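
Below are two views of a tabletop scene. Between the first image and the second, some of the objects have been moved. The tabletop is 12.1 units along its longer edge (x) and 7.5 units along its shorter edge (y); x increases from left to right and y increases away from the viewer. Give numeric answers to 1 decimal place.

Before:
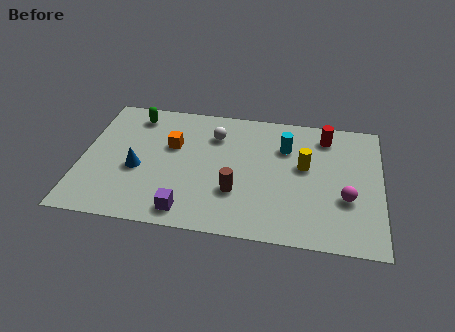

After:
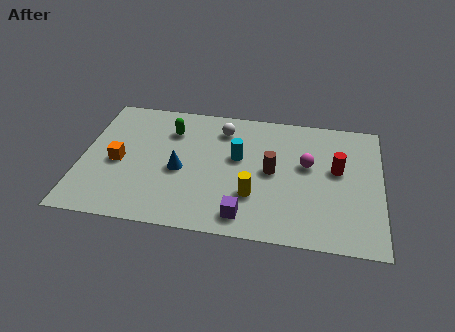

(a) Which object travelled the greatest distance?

the yellow cylinder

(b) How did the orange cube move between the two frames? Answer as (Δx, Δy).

(-2.1, -1.3)

The orange cube started near (3.6, 4.7) and ended near (1.5, 3.4).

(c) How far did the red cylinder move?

2.0

The red cylinder moved from about (9.8, 6.2) to (10.3, 4.3), a distance of √(0.5² + 1.9²) ≈ 2.0.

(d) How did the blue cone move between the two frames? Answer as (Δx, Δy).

(1.7, 0.2)

From the two frames, the blue cone sits at roughly (2.3, 3.1) before and (4.0, 3.3) after.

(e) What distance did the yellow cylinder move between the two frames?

2.8

The yellow cylinder moved from about (9.0, 4.3) to (7.0, 2.3), a distance of √(2.0² + 2.0²) ≈ 2.8.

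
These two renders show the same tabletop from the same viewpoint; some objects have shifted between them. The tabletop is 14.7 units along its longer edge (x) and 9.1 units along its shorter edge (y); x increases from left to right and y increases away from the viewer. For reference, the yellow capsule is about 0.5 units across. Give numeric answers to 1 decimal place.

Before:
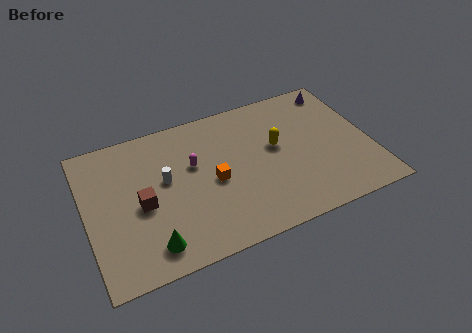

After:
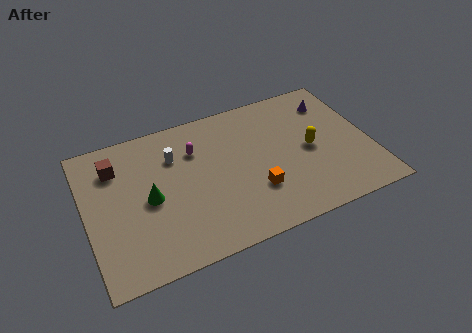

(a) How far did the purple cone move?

0.9

The purple cone moved from about (13.5, 7.9) to (13.1, 7.1), a distance of √(0.4² + 0.8²) ≈ 0.9.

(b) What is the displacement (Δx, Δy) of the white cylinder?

(0.6, 1.3)

The white cylinder started near (4.1, 5.2) and ended near (4.7, 6.5).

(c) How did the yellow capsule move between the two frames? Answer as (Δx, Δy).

(1.7, -0.8)

The yellow capsule was at about (9.9, 5.2) and moved to about (11.6, 4.4).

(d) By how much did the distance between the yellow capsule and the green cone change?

+0.6

The distance was about 7.8 in the first image and 8.4 in the second, so they moved 0.6 units further apart.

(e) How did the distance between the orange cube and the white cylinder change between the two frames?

+2.7

They were about 2.6 units apart before and 5.3 after — 2.7 units further apart.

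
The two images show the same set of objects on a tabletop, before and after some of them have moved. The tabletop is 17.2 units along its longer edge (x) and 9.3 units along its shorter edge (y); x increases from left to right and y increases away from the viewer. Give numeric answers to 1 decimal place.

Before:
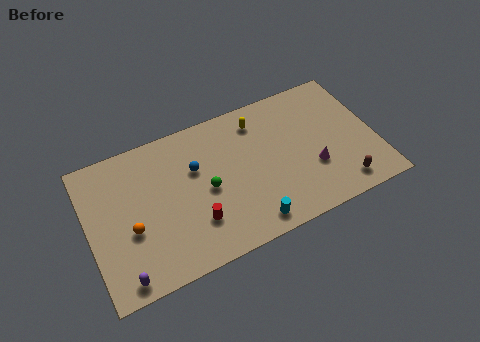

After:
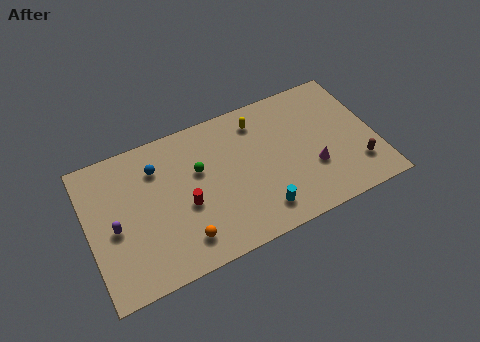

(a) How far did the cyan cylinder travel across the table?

0.9

The cyan cylinder was near (9.2, 1.2) before and (9.9, 1.7) after, so it travelled √(0.7² + 0.5²) ≈ 0.9 units.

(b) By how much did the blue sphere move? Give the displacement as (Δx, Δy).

(-2.2, 1.0)

From the two frames, the blue sphere sits at roughly (6.5, 6.0) before and (4.3, 7.0) after.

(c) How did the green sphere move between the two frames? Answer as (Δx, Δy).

(-0.3, 1.4)

The green sphere was at about (7.0, 4.4) and moved to about (6.7, 5.8).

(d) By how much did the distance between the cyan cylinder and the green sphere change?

+1.3

Before: roughly 3.9 units apart; after: 5.2. That's 1.3 units further apart.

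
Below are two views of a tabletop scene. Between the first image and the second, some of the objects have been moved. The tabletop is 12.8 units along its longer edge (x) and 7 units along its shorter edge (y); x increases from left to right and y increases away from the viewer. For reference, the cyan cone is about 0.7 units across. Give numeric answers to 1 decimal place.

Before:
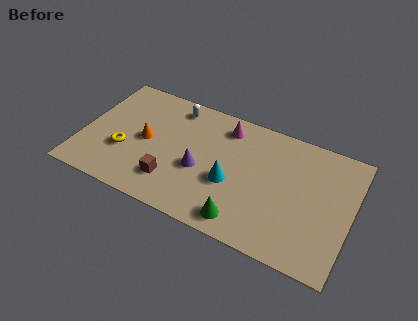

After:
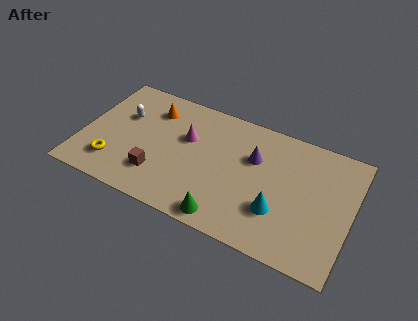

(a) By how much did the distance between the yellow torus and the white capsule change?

-1.1

Before: roughly 4.0 units apart; after: 2.9. That's 1.1 units closer together.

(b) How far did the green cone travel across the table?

0.8

The green cone moved from about (8.0, 1.0) to (7.2, 0.8), a distance of √(0.8² + 0.2²) ≈ 0.8.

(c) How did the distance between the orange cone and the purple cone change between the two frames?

+2.3

The distance was about 2.8 in the first image and 5.1 in the second, so they moved 2.3 units further apart.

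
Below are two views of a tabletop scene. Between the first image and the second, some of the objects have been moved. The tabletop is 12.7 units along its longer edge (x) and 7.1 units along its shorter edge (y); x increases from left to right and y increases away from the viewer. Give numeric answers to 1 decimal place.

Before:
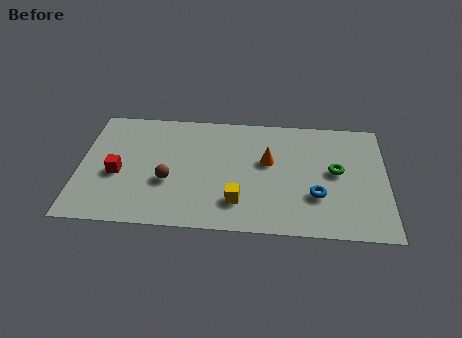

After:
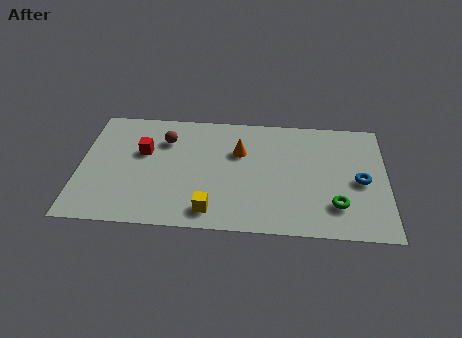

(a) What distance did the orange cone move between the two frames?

1.3

The orange cone moved from about (7.8, 4.2) to (6.6, 4.7), a distance of √(1.2² + 0.5²) ≈ 1.3.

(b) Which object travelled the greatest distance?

the brown sphere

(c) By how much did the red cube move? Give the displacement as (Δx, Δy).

(1.0, 1.4)

The red cube started near (1.6, 3.0) and ended near (2.6, 4.4).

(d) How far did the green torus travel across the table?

2.0

The green torus moved from about (10.6, 3.8) to (10.6, 1.8), a distance of √(0.0² + 2.0²) ≈ 2.0.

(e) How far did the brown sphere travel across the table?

2.5

The brown sphere moved from about (3.7, 2.7) to (3.5, 5.2), a distance of √(0.2² + 2.5²) ≈ 2.5.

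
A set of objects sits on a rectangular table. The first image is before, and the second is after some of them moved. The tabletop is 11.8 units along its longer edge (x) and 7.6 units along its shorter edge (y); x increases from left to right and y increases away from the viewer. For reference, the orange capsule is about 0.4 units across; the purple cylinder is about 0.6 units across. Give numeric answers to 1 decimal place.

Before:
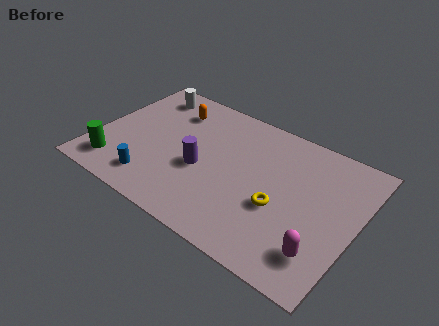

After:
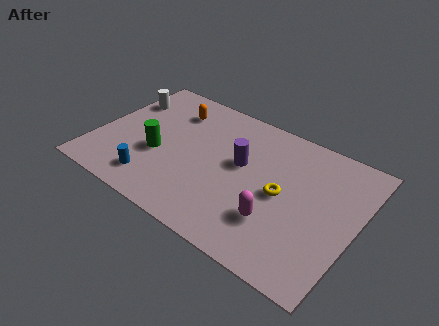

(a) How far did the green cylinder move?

2.3

The green cylinder was near (1.2, 1.4) before and (2.9, 3.0) after, so it travelled √(1.7² + 1.6²) ≈ 2.3 units.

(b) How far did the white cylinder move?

1.3

The white cylinder was near (1.7, 6.4) before and (0.8, 5.5) after, so it travelled √(0.9² + 0.9²) ≈ 1.3 units.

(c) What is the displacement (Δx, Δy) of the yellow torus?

(0.0, 0.7)

From the two frames, the yellow torus sits at roughly (8.5, 3.0) before and (8.5, 3.7) after.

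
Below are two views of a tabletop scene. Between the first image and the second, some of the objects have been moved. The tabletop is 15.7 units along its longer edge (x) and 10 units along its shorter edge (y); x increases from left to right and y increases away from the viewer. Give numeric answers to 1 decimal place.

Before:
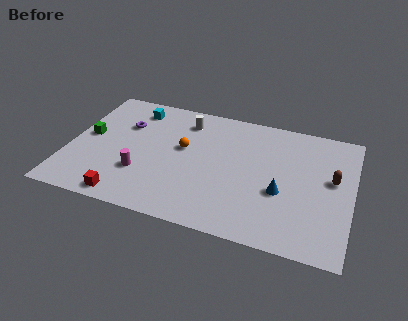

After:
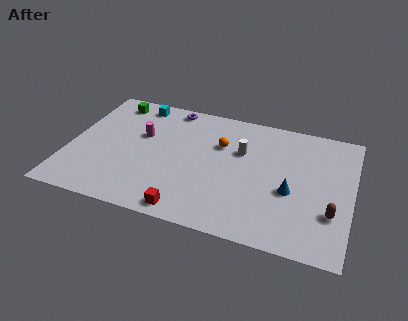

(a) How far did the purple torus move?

3.3

The purple torus was near (2.9, 6.8) before and (5.3, 9.0) after, so it travelled √(2.4² + 2.2²) ≈ 3.3 units.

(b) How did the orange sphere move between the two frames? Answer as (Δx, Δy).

(2.0, 0.9)

The orange sphere was at about (6.3, 5.8) and moved to about (8.3, 6.7).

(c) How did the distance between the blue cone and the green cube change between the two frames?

+0.3

Before: roughly 11.0 units apart; after: 11.3. That's 0.3 units further apart.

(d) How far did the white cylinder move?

3.7

The white cylinder moved from about (6.2, 8.1) to (9.5, 6.5), a distance of √(3.3² + 1.6²) ≈ 3.7.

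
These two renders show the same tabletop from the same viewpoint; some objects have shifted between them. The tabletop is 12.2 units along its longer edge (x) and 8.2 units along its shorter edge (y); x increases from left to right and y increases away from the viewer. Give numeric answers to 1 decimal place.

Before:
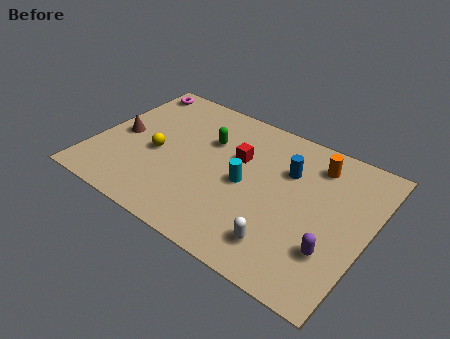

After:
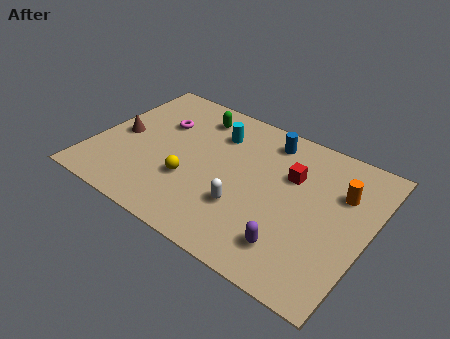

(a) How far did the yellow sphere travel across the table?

1.9

The yellow sphere was near (2.8, 3.6) before and (4.5, 2.8) after, so it travelled √(1.7² + 0.8²) ≈ 1.9 units.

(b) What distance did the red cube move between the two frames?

2.4

The red cube was near (6.2, 5.2) before and (8.6, 5.4) after, so it travelled √(2.4² + 0.2²) ≈ 2.4 units.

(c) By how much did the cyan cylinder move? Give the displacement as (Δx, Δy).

(-1.7, 2.2)

The cyan cylinder was at about (6.8, 3.9) and moved to about (5.1, 6.1).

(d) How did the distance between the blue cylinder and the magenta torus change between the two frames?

-2.8

They were about 7.7 units apart before and 4.9 after — 2.8 units closer together.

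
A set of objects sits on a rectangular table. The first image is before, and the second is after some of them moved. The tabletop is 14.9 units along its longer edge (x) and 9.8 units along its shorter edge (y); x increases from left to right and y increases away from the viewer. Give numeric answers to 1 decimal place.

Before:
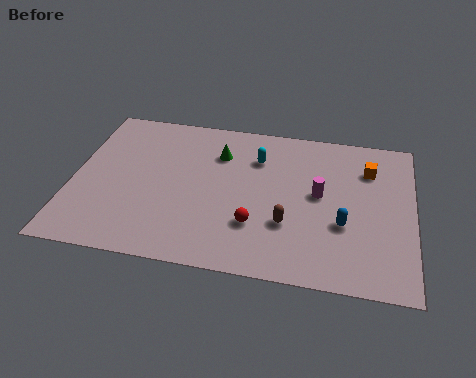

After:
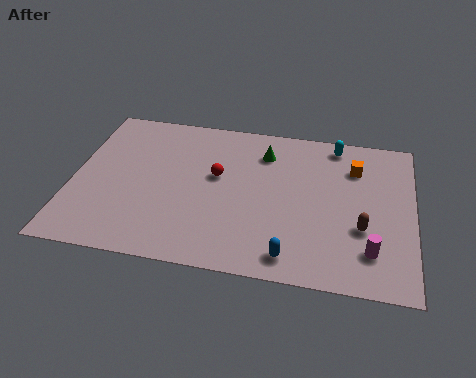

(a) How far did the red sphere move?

3.3

From (8.1, 2.9) to (6.3, 5.7), the red sphere covered √(1.8² + 2.8²) ≈ 3.3 units.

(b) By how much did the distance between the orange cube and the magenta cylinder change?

+2.3

The distance was about 2.9 in the first image and 5.2 in the second, so they moved 2.3 units further apart.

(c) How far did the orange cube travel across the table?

0.6

The orange cube moved from about (12.9, 7.3) to (12.3, 7.3), a distance of √(0.6² + 0.0²) ≈ 0.6.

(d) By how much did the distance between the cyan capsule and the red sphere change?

+1.6

Before: roughly 4.3 units apart; after: 5.9. That's 1.6 units further apart.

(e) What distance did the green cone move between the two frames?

2.0

From (6.3, 7.2) to (8.3, 7.6), the green cone covered √(2.0² + 0.4²) ≈ 2.0 units.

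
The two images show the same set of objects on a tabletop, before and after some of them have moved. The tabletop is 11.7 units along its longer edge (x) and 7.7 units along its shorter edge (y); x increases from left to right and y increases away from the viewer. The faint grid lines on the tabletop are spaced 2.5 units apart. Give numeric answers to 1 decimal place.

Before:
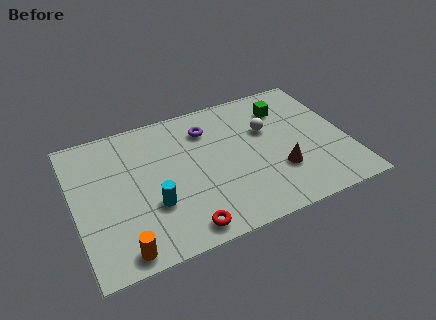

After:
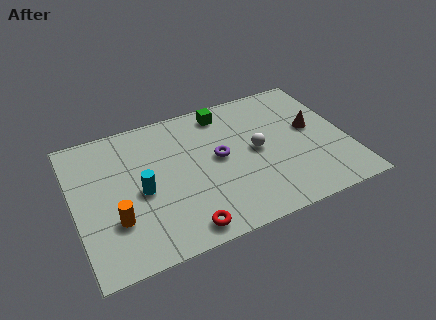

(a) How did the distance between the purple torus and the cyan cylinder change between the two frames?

-0.8

Before: roughly 4.3 units apart; after: 3.5. That's 0.8 units closer together.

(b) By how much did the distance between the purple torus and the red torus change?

-1.5

The distance was about 5.2 in the first image and 3.7 in the second, so they moved 1.5 units closer together.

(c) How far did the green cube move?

2.7

From (9.3, 5.9) to (6.7, 6.6), the green cube covered √(2.6² + 0.7²) ≈ 2.7 units.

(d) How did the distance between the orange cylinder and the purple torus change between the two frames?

-1.7

They were about 6.6 units apart before and 4.9 after — 1.7 units closer together.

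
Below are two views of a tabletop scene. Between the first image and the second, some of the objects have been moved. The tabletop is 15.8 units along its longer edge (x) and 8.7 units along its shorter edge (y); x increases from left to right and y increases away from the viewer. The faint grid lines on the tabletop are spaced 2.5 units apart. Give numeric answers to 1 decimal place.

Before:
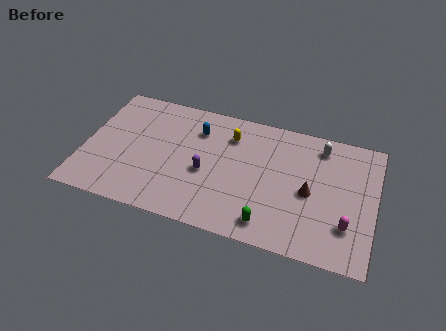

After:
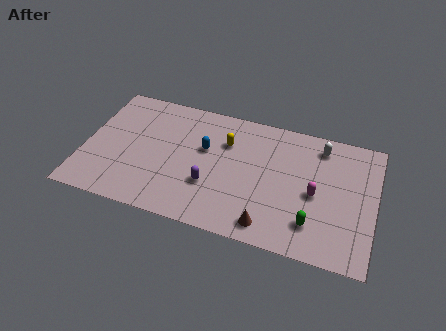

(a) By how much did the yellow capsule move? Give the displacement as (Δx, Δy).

(-0.2, -0.5)

From the two frames, the yellow capsule sits at roughly (7.8, 6.6) before and (7.6, 6.1) after.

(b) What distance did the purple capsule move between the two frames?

0.9

The purple capsule was near (6.7, 3.7) before and (7.0, 2.9) after, so it travelled √(0.3² + 0.8²) ≈ 0.9 units.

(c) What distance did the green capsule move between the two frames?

2.4

The green capsule moved from about (10.3, 1.3) to (12.6, 2.0), a distance of √(2.3² + 0.7²) ≈ 2.4.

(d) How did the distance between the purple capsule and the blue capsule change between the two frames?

-0.4

Before: roughly 2.9 units apart; after: 2.5. That's 0.4 units closer together.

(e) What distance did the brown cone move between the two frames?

3.4

The brown cone was near (12.3, 4.0) before and (10.3, 1.2) after, so it travelled √(2.0² + 2.8²) ≈ 3.4 units.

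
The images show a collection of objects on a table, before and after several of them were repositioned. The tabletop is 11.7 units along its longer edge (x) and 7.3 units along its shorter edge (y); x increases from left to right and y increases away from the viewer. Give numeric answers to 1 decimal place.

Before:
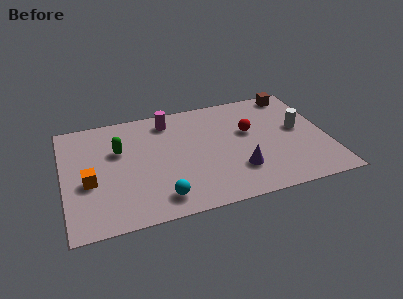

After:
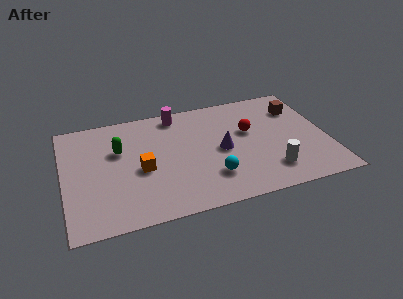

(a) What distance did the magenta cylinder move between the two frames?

0.5

The magenta cylinder moved from about (4.8, 6.1) to (5.2, 6.4), a distance of √(0.4² + 0.3²) ≈ 0.5.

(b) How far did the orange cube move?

2.3

From (1.1, 3.0) to (3.4, 3.2), the orange cube covered √(2.3² + 0.2²) ≈ 2.3 units.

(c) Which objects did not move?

the green capsule and the red sphere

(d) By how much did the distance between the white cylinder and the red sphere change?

+0.7

Before: roughly 2.2 units apart; after: 2.9. That's 0.7 units further apart.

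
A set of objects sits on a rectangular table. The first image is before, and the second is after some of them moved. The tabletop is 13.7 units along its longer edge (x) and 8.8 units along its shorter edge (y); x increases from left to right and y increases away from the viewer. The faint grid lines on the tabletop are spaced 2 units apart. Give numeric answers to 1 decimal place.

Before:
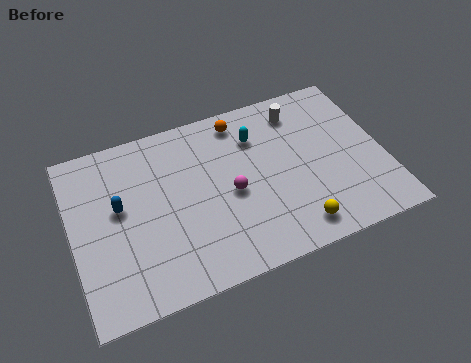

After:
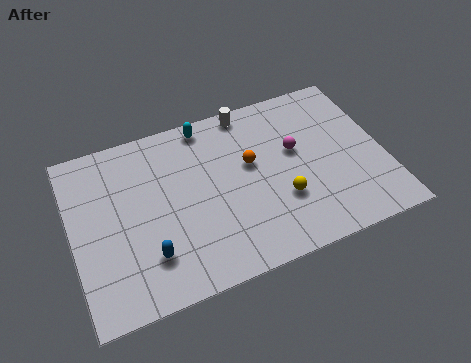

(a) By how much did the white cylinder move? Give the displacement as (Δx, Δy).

(-2.2, 0.8)

The white cylinder started near (10.3, 7.2) and ended near (8.1, 8.0).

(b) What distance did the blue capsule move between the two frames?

3.0

The blue capsule moved from about (2.1, 5.0) to (3.1, 2.2), a distance of √(1.0² + 2.8²) ≈ 3.0.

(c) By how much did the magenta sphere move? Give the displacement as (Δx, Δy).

(3.0, 1.2)

From the two frames, the magenta sphere sits at roughly (6.9, 4.0) before and (9.9, 5.2) after.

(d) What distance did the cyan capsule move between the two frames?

2.5

From (8.3, 6.5) to (6.2, 7.9), the cyan capsule covered √(2.1² + 1.4²) ≈ 2.5 units.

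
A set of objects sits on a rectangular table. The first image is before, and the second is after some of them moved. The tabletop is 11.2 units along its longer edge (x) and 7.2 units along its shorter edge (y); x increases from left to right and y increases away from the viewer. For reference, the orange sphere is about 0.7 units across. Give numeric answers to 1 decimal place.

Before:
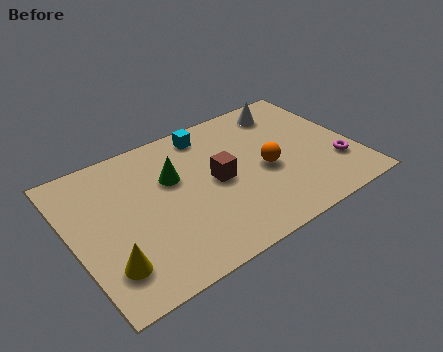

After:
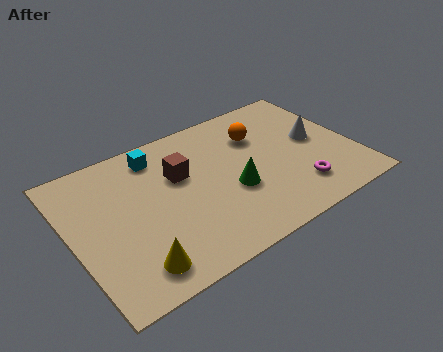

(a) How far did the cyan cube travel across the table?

2.1

The cyan cube moved from about (5.8, 6.2) to (3.7, 6.0), a distance of √(2.1² + 0.2²) ≈ 2.1.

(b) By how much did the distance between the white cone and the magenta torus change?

-1.6

The distance was about 4.1 in the first image and 2.5 in the second, so they moved 1.6 units closer together.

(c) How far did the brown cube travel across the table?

1.6

The brown cube moved from about (5.7, 3.6) to (4.4, 4.6), a distance of √(1.3² + 1.0²) ≈ 1.6.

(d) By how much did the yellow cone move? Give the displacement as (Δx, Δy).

(0.9, -0.5)

From the two frames, the yellow cone sits at roughly (1.1, 1.7) before and (2.0, 1.2) after.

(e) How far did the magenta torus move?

1.8

From (10.3, 2.1) to (8.6, 1.6), the magenta torus covered √(1.7² + 0.5²) ≈ 1.8 units.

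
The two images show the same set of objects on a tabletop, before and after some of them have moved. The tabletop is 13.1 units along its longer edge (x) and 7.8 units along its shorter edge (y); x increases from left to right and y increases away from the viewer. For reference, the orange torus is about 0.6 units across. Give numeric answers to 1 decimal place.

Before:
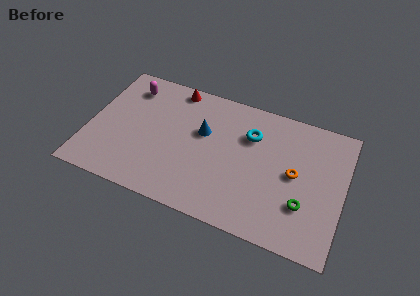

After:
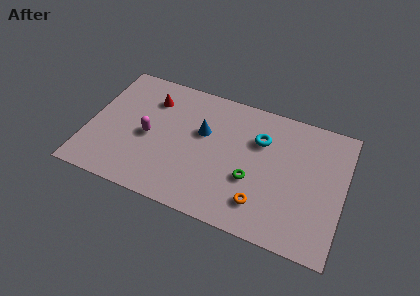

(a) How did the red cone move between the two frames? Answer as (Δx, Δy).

(-1.1, -1.1)

The red cone was at about (4.1, 7.0) and moved to about (3.0, 5.9).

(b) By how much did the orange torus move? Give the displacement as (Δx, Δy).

(-1.5, -2.3)

The orange torus started near (10.6, 4.0) and ended near (9.1, 1.7).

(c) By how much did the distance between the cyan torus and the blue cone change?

+0.5

Before: roughly 2.5 units apart; after: 3.0. That's 0.5 units further apart.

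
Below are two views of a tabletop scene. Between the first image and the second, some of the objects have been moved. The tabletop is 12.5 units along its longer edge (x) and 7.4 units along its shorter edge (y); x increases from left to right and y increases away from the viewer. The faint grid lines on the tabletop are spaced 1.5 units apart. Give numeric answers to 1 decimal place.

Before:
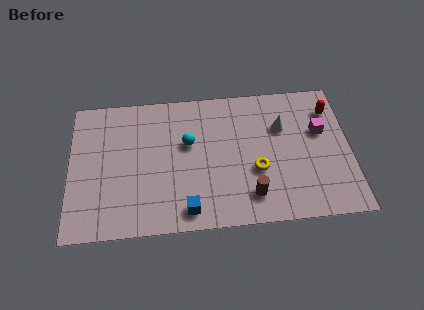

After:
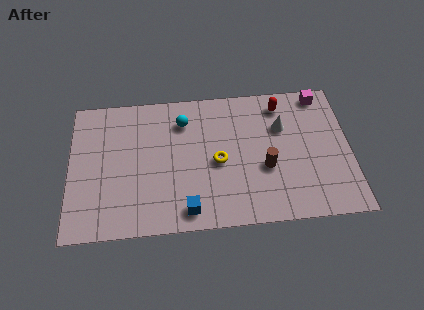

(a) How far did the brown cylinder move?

1.6

The brown cylinder was near (8.0, 1.5) before and (8.7, 2.9) after, so it travelled √(0.7² + 1.4²) ≈ 1.6 units.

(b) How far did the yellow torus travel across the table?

1.8

The yellow torus was near (8.3, 2.8) before and (6.6, 3.4) after, so it travelled √(1.7² + 0.6²) ≈ 1.8 units.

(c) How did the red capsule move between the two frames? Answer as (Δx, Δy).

(-2.2, 0.5)

From the two frames, the red capsule sits at roughly (11.7, 5.7) before and (9.5, 6.2) after.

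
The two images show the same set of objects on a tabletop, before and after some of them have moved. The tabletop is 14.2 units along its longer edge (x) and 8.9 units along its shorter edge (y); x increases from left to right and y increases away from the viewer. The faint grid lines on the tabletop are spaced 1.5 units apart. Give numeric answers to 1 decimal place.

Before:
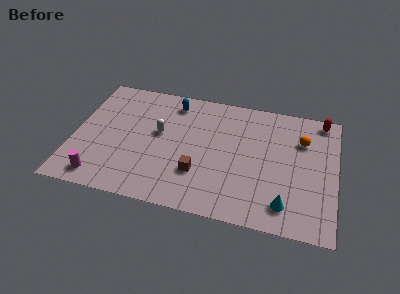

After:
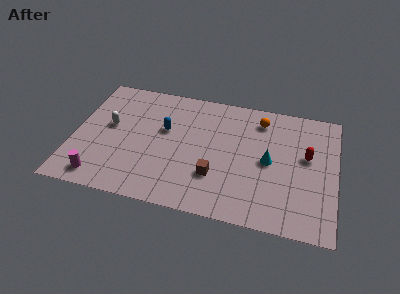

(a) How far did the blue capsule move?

2.1

The blue capsule was near (5.2, 7.5) before and (4.9, 5.4) after, so it travelled √(0.3² + 2.1²) ≈ 2.1 units.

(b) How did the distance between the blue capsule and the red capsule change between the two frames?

-0.4

Before: roughly 8.1 units apart; after: 7.7. That's 0.4 units closer together.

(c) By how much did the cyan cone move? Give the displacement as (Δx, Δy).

(-1.0, 2.8)

From the two frames, the cyan cone sits at roughly (11.6, 1.6) before and (10.6, 4.4) after.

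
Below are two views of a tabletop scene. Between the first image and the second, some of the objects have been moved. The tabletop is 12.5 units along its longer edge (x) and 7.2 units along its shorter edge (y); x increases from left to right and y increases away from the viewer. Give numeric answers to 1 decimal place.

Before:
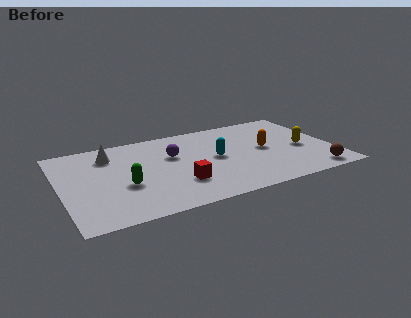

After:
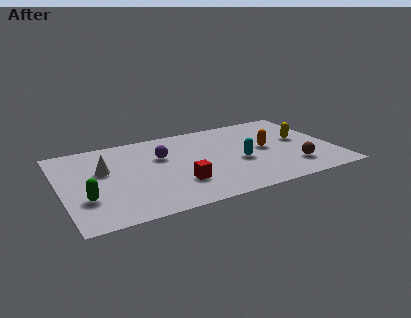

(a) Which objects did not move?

the orange capsule and the red cube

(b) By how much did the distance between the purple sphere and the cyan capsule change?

+1.7

They were about 2.1 units apart before and 3.8 after — 1.7 units further apart.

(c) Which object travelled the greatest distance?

the green capsule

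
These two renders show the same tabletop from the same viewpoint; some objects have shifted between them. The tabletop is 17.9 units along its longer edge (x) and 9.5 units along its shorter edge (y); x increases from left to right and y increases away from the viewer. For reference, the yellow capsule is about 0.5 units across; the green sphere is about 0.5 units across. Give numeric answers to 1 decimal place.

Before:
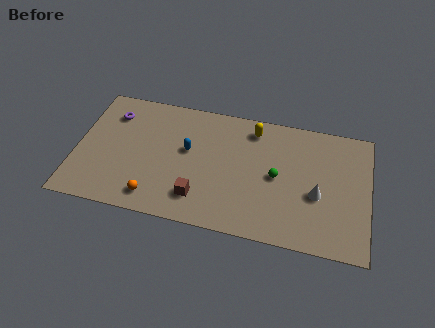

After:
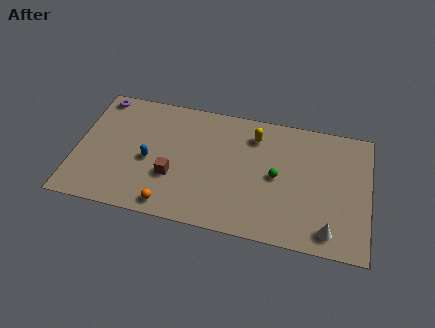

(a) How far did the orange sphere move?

1.1

The orange sphere was near (5.0, 1.5) before and (6.0, 1.1) after, so it travelled √(1.0² + 0.4²) ≈ 1.1 units.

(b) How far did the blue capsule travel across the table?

2.6

The blue capsule moved from about (6.8, 5.5) to (4.5, 4.2), a distance of √(2.3² + 1.3²) ≈ 2.6.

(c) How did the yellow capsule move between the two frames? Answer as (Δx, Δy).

(0.1, -0.5)

The yellow capsule was at about (10.7, 8.0) and moved to about (10.8, 7.5).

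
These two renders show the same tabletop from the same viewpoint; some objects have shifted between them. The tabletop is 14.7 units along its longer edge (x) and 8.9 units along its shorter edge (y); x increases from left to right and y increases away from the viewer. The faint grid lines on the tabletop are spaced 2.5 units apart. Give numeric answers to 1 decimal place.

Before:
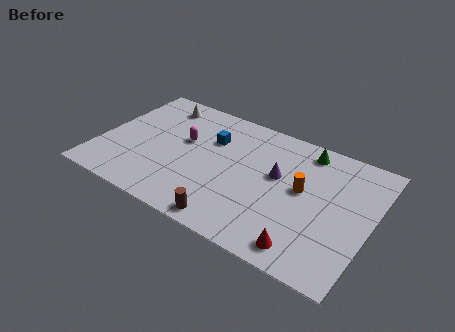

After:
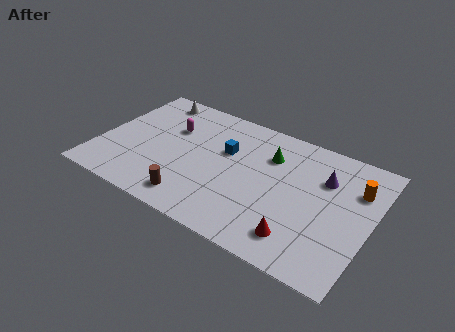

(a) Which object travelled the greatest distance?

the orange cylinder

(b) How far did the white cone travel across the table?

0.5

The white cone was near (2.6, 7.5) before and (2.2, 7.8) after, so it travelled √(0.4² + 0.3²) ≈ 0.5 units.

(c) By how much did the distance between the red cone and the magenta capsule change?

+0.4

They were about 8.4 units apart before and 8.8 after — 0.4 units further apart.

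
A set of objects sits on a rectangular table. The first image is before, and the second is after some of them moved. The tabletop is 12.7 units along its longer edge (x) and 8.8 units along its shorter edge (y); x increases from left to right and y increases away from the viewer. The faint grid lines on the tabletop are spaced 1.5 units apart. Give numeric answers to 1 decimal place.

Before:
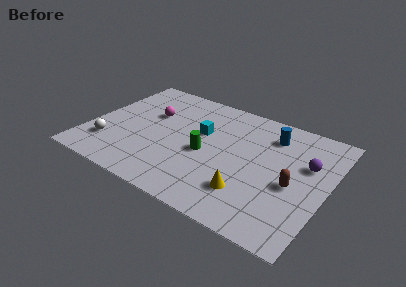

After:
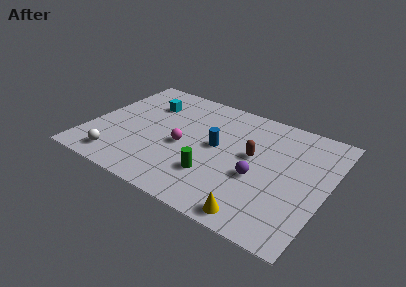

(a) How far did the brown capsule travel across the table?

2.5

The brown capsule moved from about (11.0, 3.8) to (8.7, 4.9), a distance of √(2.3² + 1.1²) ≈ 2.5.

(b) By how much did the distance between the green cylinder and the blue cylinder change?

-2.1

They were about 4.3 units apart before and 2.2 after — 2.1 units closer together.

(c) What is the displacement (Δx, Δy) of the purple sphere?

(-2.3, -2.1)

The purple sphere was at about (11.5, 5.6) and moved to about (9.2, 3.5).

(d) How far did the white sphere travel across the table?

1.1

The white sphere moved from about (1.3, 2.2) to (2.0, 1.3), a distance of √(0.7² + 0.9²) ≈ 1.1.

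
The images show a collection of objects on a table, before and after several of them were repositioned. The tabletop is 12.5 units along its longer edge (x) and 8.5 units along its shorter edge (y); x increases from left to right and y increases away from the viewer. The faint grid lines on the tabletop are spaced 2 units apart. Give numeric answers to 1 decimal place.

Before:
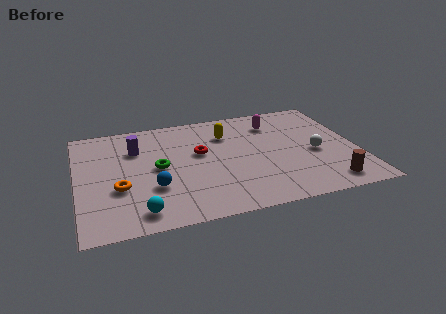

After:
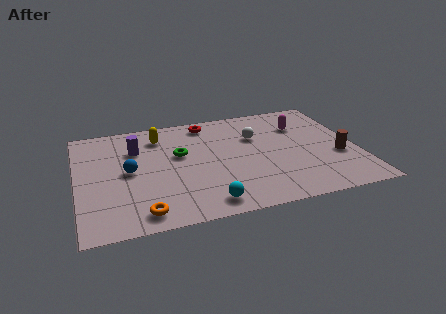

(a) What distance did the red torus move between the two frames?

2.5

The red torus moved from about (5.5, 5.0) to (6.0, 7.4), a distance of √(0.5² + 2.4²) ≈ 2.5.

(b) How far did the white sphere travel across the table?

3.2

From (10.6, 3.7) to (8.1, 5.7), the white sphere covered √(2.5² + 2.0²) ≈ 3.2 units.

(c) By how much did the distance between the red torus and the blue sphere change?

+1.7

They were about 3.1 units apart before and 4.8 after — 1.7 units further apart.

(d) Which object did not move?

the purple cylinder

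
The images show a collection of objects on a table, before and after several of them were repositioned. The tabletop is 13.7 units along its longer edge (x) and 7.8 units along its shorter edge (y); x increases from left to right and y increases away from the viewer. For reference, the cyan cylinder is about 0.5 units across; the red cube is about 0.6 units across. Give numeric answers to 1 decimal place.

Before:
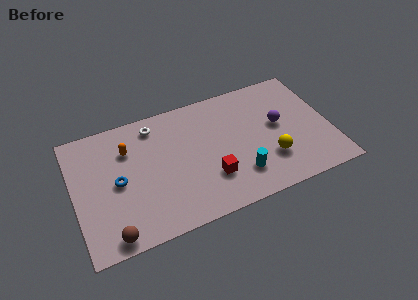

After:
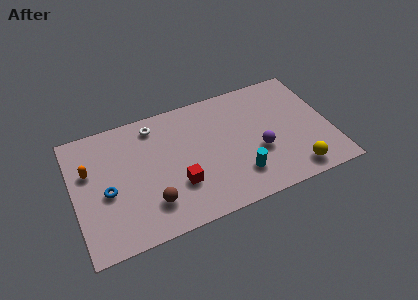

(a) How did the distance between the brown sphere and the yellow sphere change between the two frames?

-1.1

Before: roughly 8.7 units apart; after: 7.6. That's 1.1 units closer together.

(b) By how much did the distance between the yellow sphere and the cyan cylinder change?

+1.3

Before: roughly 1.7 units apart; after: 3.0. That's 1.3 units further apart.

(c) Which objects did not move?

the white torus and the cyan cylinder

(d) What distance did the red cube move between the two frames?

1.7

The red cube was near (7.1, 2.3) before and (5.4, 2.5) after, so it travelled √(1.7² + 0.2²) ≈ 1.7 units.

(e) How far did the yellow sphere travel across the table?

1.7

From (10.3, 2.3) to (11.5, 1.1), the yellow sphere covered √(1.2² + 1.2²) ≈ 1.7 units.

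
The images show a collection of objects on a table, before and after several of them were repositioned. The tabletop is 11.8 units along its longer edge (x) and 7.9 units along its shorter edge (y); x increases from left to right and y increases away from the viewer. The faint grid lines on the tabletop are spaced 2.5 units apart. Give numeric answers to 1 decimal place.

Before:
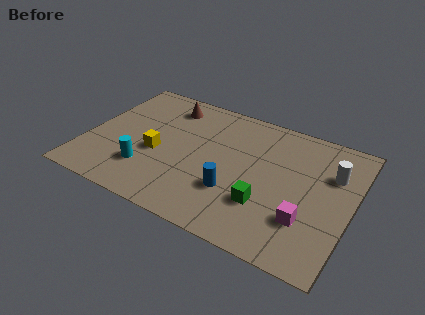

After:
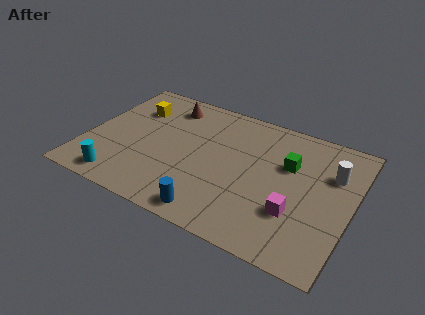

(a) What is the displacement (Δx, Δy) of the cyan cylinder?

(-1.0, -1.1)

From the two frames, the cyan cylinder sits at roughly (2.9, 2.1) before and (1.9, 1.0) after.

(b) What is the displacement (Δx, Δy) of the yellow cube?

(-1.4, 2.4)

From the two frames, the yellow cube sits at roughly (3.2, 3.3) before and (1.8, 5.7) after.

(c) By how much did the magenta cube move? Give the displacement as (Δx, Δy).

(-0.5, 0.2)

The magenta cube was at about (10.0, 2.3) and moved to about (9.5, 2.5).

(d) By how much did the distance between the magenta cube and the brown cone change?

-0.5

They were about 8.0 units apart before and 7.5 after — 0.5 units closer together.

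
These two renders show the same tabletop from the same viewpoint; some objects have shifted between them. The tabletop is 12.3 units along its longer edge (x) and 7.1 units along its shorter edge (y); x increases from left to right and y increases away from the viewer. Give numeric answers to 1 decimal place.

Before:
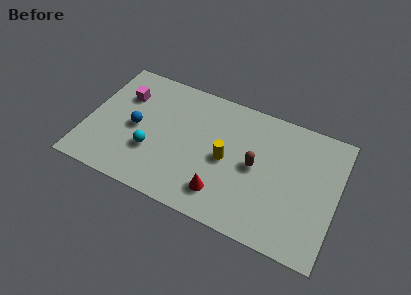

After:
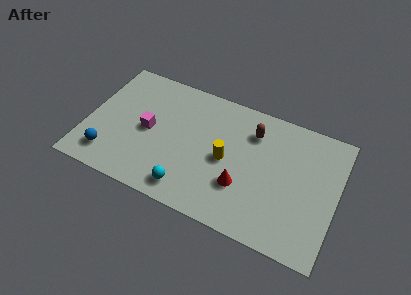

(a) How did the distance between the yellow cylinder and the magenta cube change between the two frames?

-1.6

The distance was about 5.5 in the first image and 3.9 in the second, so they moved 1.6 units closer together.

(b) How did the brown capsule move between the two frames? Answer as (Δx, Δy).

(-0.3, 1.8)

The brown capsule was at about (8.3, 3.6) and moved to about (8.0, 5.4).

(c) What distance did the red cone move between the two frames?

1.2

The red cone moved from about (6.9, 1.5) to (7.8, 2.3), a distance of √(0.9² + 0.8²) ≈ 1.2.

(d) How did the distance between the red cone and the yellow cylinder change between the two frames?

-0.5

The distance was about 1.9 in the first image and 1.4 in the second, so they moved 0.5 units closer together.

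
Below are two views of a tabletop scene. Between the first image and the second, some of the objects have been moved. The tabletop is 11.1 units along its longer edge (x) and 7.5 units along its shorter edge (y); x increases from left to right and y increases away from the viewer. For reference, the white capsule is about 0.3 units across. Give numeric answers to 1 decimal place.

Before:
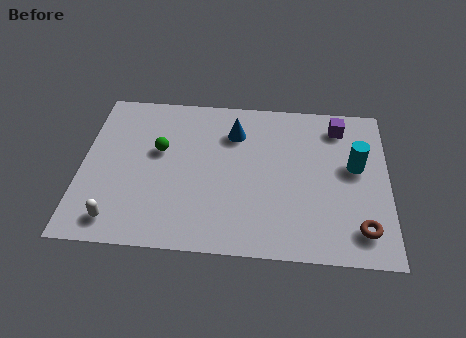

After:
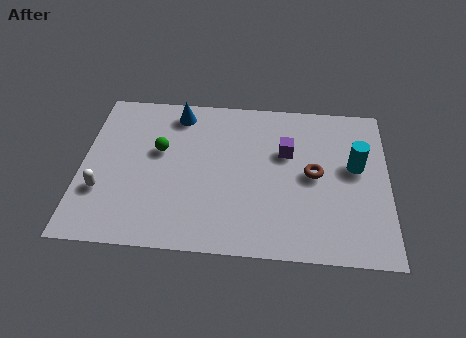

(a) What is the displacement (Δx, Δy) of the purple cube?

(-1.9, -1.4)

The purple cube started near (9.3, 6.2) and ended near (7.4, 4.8).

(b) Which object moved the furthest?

the brown torus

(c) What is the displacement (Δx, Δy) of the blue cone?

(-2.1, 0.8)

The blue cone was at about (5.5, 5.6) and moved to about (3.4, 6.4).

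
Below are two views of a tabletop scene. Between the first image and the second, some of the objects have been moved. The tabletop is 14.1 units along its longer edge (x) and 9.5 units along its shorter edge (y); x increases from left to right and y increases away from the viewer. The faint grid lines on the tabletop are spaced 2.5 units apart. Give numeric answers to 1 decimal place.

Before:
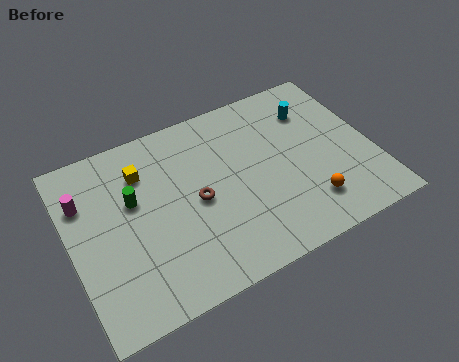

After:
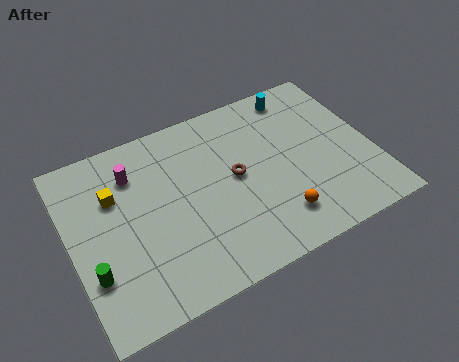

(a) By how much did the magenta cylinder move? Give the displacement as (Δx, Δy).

(2.4, 0.5)

The magenta cylinder was at about (0.8, 6.7) and moved to about (3.2, 7.2).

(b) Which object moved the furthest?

the green cylinder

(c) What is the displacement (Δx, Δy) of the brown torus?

(1.9, 0.5)

From the two frames, the brown torus sits at roughly (5.8, 4.5) before and (7.7, 5.0) after.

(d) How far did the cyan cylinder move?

1.3

The cyan cylinder moved from about (11.7, 7.1) to (11.2, 8.3), a distance of √(0.5² + 1.2²) ≈ 1.3.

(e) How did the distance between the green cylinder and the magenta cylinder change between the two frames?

+2.5

They were about 2.4 units apart before and 4.9 after — 2.5 units further apart.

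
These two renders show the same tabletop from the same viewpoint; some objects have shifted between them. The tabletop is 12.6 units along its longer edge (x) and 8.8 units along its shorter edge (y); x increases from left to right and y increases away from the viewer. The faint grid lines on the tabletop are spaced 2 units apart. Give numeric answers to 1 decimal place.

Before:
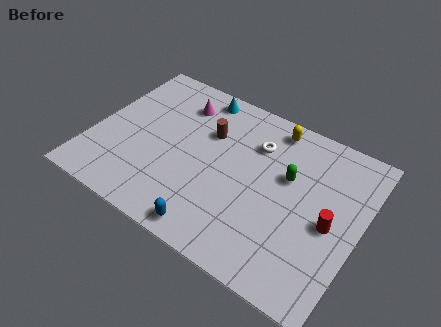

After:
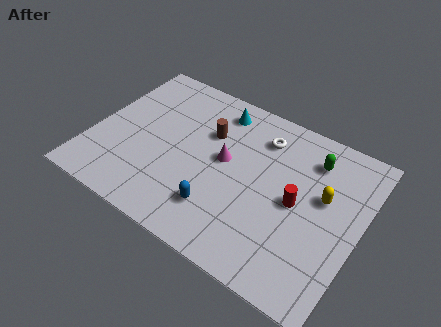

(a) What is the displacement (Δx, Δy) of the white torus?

(0.2, 0.5)

From the two frames, the white torus sits at roughly (7.4, 6.4) before and (7.6, 6.9) after.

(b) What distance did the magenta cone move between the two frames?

3.3

From (3.6, 6.9) to (6.2, 4.8), the magenta cone covered √(2.6² + 2.1²) ≈ 3.3 units.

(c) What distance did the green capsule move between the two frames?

1.7

From (9.1, 5.4) to (10.0, 6.9), the green capsule covered √(0.9² + 1.5²) ≈ 1.7 units.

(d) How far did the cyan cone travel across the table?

1.1

From (4.4, 7.8) to (5.4, 7.4), the cyan cone covered √(1.0² + 0.4²) ≈ 1.1 units.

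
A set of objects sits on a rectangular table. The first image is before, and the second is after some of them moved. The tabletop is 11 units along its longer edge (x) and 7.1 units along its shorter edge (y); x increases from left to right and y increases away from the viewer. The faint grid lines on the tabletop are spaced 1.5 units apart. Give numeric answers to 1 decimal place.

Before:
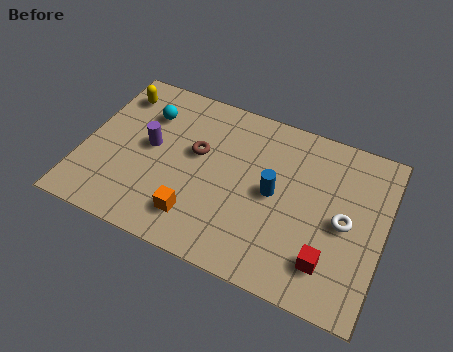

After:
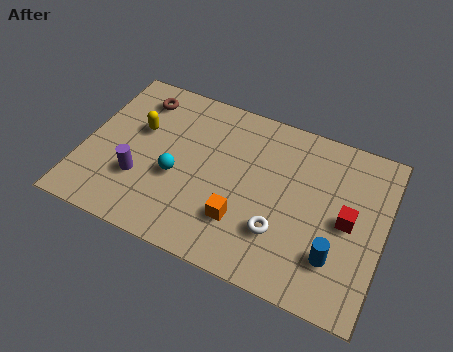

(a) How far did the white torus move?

2.6

The white torus was near (9.6, 3.4) before and (7.4, 2.1) after, so it travelled √(2.2² + 1.3²) ≈ 2.6 units.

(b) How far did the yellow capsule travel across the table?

1.6

The yellow capsule moved from about (0.9, 5.7) to (1.9, 4.4), a distance of √(1.0² + 1.3²) ≈ 1.6.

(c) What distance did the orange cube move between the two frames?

1.7

The orange cube moved from about (4.4, 1.5) to (6.0, 2.0), a distance of √(1.6² + 0.5²) ≈ 1.7.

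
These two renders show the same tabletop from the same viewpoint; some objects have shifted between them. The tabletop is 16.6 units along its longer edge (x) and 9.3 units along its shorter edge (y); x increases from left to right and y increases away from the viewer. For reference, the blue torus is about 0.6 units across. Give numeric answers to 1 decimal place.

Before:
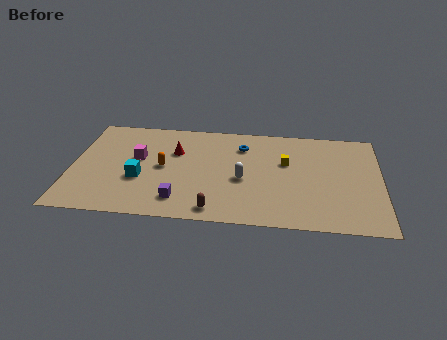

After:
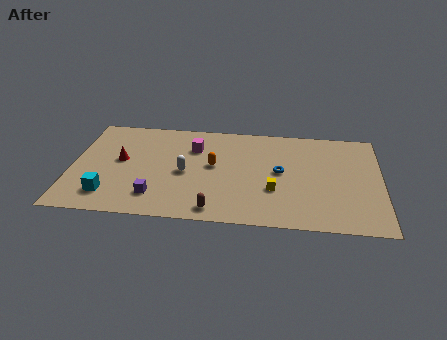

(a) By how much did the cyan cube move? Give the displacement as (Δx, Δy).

(-1.6, -1.6)

From the two frames, the cyan cube sits at roughly (3.7, 3.5) before and (2.1, 1.9) after.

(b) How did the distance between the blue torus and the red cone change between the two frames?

+4.9

Before: roughly 3.7 units apart; after: 8.6. That's 4.9 units further apart.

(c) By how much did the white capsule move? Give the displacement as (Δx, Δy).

(-3.1, 0.3)

From the two frames, the white capsule sits at roughly (9.2, 4.0) before and (6.1, 4.3) after.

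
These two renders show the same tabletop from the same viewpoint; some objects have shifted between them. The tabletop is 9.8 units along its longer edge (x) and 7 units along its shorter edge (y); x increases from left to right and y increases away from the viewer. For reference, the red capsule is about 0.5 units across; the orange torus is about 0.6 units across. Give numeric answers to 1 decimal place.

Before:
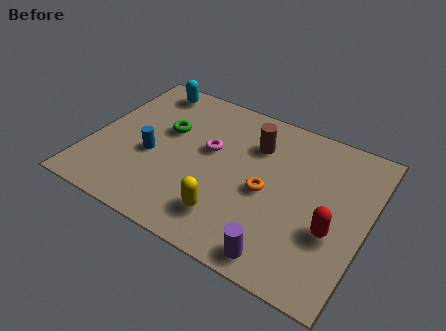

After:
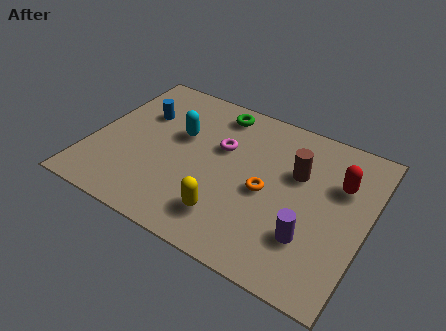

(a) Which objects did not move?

the orange torus and the yellow capsule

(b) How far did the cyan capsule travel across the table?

2.3

The cyan capsule moved from about (1.5, 6.1) to (3.0, 4.3), a distance of √(1.5² + 1.8²) ≈ 2.3.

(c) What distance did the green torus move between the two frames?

2.3

The green torus was near (2.5, 4.3) before and (4.1, 6.0) after, so it travelled √(1.6² + 1.7²) ≈ 2.3 units.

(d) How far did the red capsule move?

2.1

From (8.7, 2.6) to (8.7, 4.7), the red capsule covered √(0.0² + 2.1²) ≈ 2.1 units.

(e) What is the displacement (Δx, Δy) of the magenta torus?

(0.4, 0.3)

The magenta torus was at about (4.1, 4.1) and moved to about (4.5, 4.4).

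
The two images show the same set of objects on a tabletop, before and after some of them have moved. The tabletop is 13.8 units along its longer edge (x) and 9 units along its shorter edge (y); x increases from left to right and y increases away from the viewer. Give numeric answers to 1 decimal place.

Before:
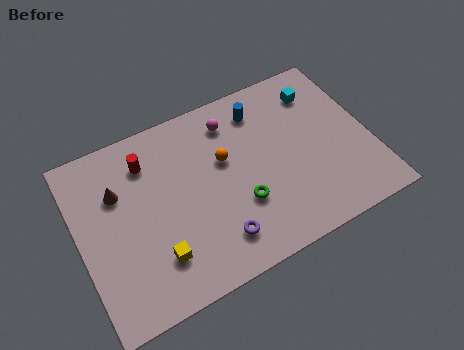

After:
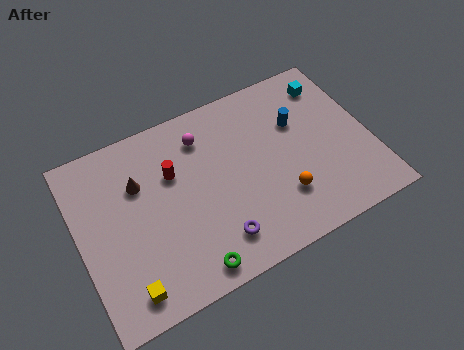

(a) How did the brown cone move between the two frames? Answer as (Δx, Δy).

(1.0, 0.0)

The brown cone was at about (2.0, 6.1) and moved to about (3.0, 6.1).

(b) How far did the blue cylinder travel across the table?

2.1

The blue cylinder was near (9.0, 7.3) before and (10.6, 5.9) after, so it travelled √(1.6² + 1.4²) ≈ 2.1 units.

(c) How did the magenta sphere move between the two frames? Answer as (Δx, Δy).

(-1.4, -0.2)

The magenta sphere started near (7.6, 7.3) and ended near (6.2, 7.1).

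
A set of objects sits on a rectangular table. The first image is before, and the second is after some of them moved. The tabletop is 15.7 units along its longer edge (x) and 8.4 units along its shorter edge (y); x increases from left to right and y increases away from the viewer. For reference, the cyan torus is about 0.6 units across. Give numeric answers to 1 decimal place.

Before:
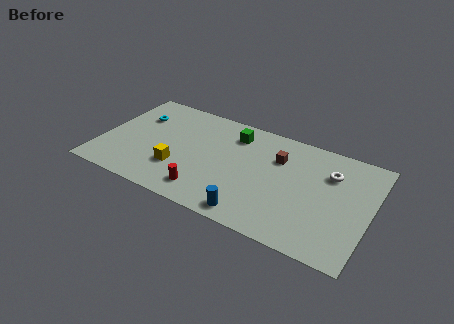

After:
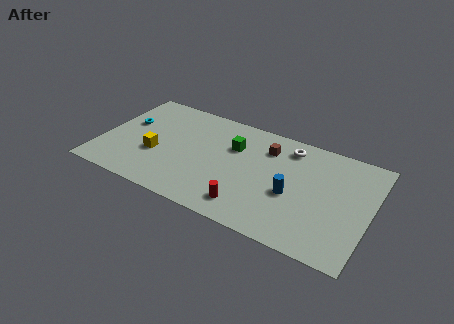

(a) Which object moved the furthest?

the blue cylinder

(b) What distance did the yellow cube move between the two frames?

1.5

The yellow cube was near (4.7, 2.6) before and (3.3, 3.2) after, so it travelled √(1.4² + 0.6²) ≈ 1.5 units.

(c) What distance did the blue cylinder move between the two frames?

3.2

The blue cylinder was near (9.3, 1.0) before and (11.3, 3.5) after, so it travelled √(2.0² + 2.5²) ≈ 3.2 units.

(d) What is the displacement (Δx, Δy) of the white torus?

(-2.5, 1.0)

From the two frames, the white torus sits at roughly (13.2, 6.0) before and (10.7, 7.0) after.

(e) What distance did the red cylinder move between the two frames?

2.5

The red cylinder was near (6.5, 1.5) before and (9.0, 1.5) after, so it travelled √(2.5² + 0.0²) ≈ 2.5 units.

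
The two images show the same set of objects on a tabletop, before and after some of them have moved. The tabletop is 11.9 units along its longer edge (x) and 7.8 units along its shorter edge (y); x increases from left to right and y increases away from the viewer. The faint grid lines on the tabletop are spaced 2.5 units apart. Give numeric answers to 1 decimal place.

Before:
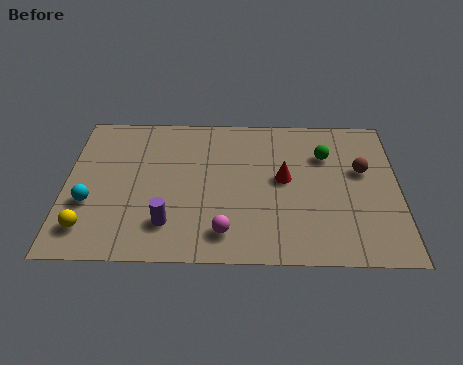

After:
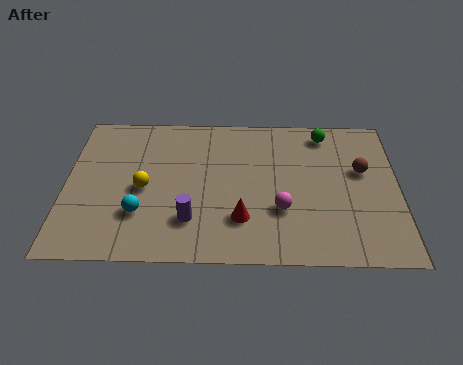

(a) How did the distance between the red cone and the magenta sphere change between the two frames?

-2.0

Before: roughly 3.5 units apart; after: 1.5. That's 2.0 units closer together.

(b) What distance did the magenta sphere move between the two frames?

2.3

The magenta sphere was near (5.7, 1.4) before and (7.7, 2.6) after, so it travelled √(2.0² + 1.2²) ≈ 2.3 units.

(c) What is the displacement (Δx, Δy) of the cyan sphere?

(1.8, -0.5)

The cyan sphere started near (0.9, 2.8) and ended near (2.7, 2.3).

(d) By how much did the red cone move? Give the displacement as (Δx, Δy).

(-1.5, -2.1)

From the two frames, the red cone sits at roughly (7.8, 4.2) before and (6.3, 2.1) after.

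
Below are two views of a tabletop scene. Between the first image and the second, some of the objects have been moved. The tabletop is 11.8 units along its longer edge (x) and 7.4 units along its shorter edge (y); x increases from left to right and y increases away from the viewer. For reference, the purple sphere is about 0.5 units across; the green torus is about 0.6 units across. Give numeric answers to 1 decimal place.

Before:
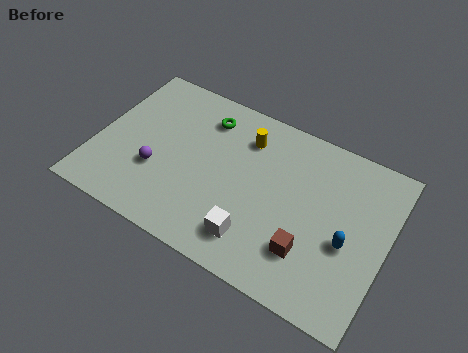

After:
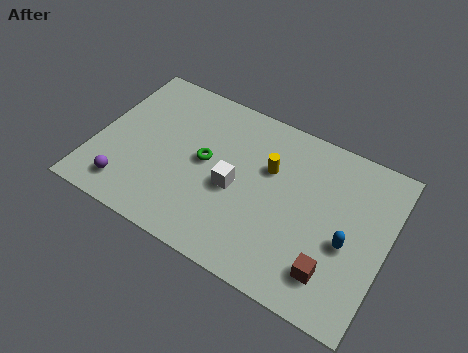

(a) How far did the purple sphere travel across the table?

1.6

From (2.6, 2.6) to (1.6, 1.3), the purple sphere covered √(1.0² + 1.3²) ≈ 1.6 units.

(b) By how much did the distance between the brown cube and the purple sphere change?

+2.0

The distance was about 6.3 in the first image and 8.3 in the second, so they moved 2.0 units further apart.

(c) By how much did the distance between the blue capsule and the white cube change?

+0.8

They were about 3.8 units apart before and 4.6 after — 0.8 units further apart.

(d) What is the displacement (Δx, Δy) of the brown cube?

(1.0, -0.4)

The brown cube started near (8.9, 2.0) and ended near (9.9, 1.6).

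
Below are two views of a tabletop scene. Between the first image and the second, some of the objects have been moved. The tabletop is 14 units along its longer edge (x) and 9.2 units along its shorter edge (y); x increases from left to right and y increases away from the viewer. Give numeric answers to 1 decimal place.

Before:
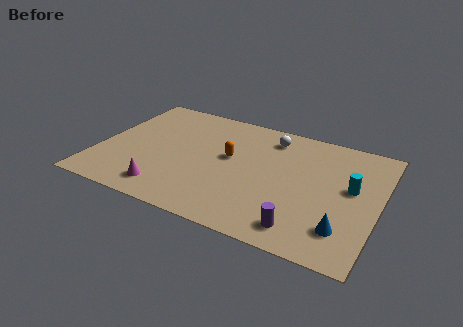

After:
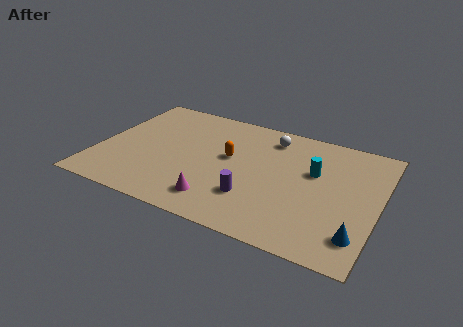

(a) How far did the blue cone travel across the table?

0.7

From (12.5, 2.1) to (13.2, 1.9), the blue cone covered √(0.7² + 0.2²) ≈ 0.7 units.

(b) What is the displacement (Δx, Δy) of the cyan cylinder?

(-1.9, 0.5)

The cyan cylinder was at about (12.6, 5.2) and moved to about (10.7, 5.7).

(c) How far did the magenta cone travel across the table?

2.6

The magenta cone moved from about (3.8, 1.5) to (6.4, 1.7), a distance of √(2.6² + 0.2²) ≈ 2.6.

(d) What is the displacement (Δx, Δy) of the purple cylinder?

(-2.6, 1.2)

From the two frames, the purple cylinder sits at roughly (10.6, 1.4) before and (8.0, 2.6) after.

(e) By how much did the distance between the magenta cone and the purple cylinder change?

-5.0

Before: roughly 6.8 units apart; after: 1.8. That's 5.0 units closer together.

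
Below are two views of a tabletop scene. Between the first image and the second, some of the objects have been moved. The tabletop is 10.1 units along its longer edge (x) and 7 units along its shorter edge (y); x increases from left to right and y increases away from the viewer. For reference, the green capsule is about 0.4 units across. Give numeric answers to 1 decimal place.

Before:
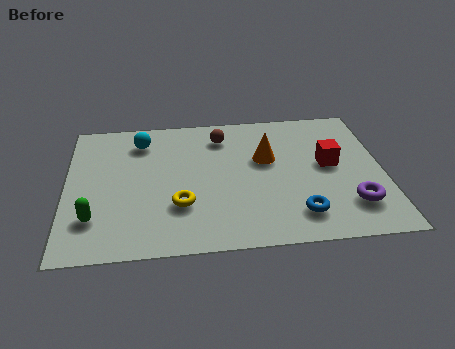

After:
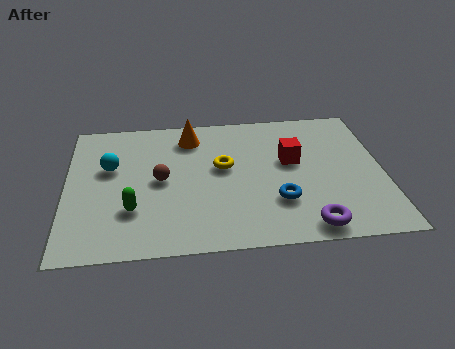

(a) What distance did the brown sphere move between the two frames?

2.9

The brown sphere moved from about (5.0, 5.6) to (3.0, 3.5), a distance of √(2.0² + 2.1²) ≈ 2.9.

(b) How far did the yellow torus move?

2.3

The yellow torus was near (3.6, 2.2) before and (5.0, 4.0) after, so it travelled √(1.4² + 1.8²) ≈ 2.3 units.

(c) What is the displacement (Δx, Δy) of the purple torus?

(-1.4, -0.9)

From the two frames, the purple torus sits at roughly (9.0, 1.7) before and (7.6, 0.8) after.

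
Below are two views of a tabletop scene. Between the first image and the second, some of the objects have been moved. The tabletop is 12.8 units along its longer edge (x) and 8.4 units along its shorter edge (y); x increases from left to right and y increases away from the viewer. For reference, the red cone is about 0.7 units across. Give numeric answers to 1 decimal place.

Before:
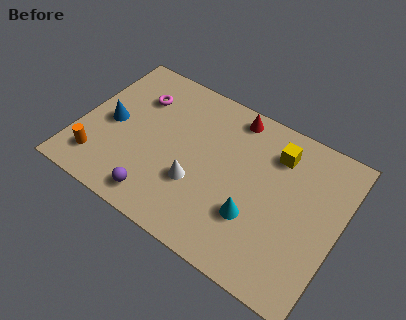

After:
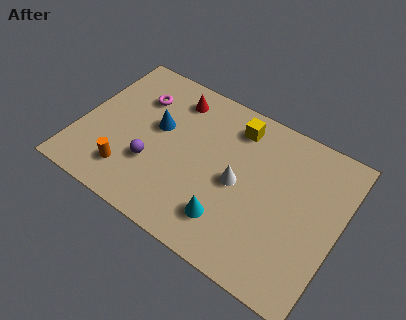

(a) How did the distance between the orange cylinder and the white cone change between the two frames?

+0.7

The distance was about 4.9 in the first image and 5.6 in the second, so they moved 0.7 units further apart.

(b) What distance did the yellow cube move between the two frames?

2.1

From (9.4, 6.5) to (7.3, 6.9), the yellow cube covered √(2.1² + 0.4²) ≈ 2.1 units.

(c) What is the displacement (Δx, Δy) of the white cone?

(1.9, 1.1)

From the two frames, the white cone sits at roughly (6.0, 2.9) before and (7.9, 4.0) after.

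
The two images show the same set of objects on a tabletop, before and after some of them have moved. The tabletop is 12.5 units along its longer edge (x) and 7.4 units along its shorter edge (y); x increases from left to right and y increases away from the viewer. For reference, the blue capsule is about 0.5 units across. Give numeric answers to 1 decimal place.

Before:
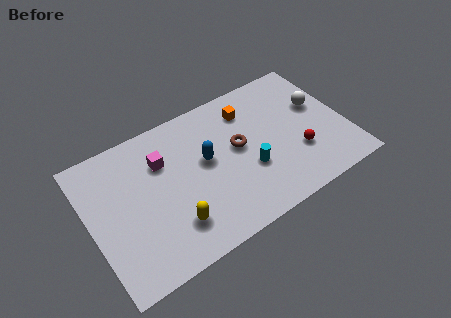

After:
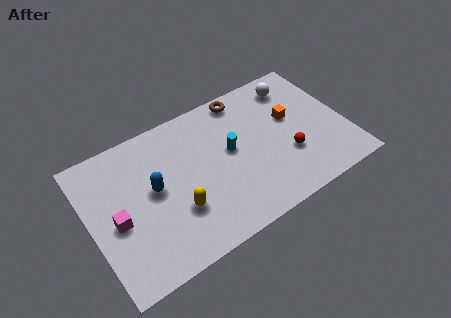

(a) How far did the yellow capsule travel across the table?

0.7

The yellow capsule moved from about (3.7, 1.8) to (4.0, 2.4), a distance of √(0.3² + 0.6²) ≈ 0.7.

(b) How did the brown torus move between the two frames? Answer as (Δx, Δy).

(0.7, 2.5)

The brown torus was at about (7.3, 4.1) and moved to about (8.0, 6.6).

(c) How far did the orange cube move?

2.4

The orange cube was near (8.1, 5.8) before and (10.0, 4.4) after, so it travelled √(1.9² + 1.4²) ≈ 2.4 units.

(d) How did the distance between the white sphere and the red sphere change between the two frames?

+1.2

Before: roughly 2.5 units apart; after: 3.7. That's 1.2 units further apart.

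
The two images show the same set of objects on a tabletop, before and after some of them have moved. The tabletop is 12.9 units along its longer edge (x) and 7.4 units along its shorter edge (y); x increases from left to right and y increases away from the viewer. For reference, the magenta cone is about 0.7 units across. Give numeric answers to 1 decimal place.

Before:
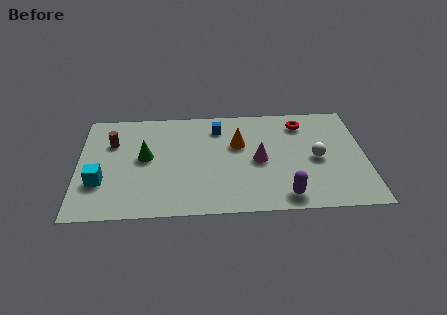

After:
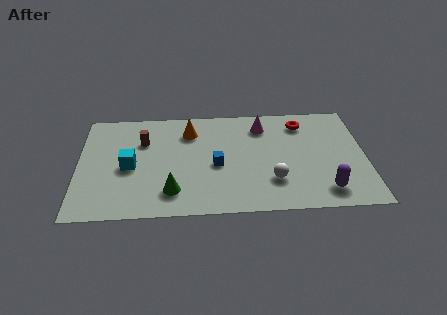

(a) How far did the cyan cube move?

1.6

From (1.0, 2.4) to (2.3, 3.4), the cyan cube covered √(1.3² + 1.0²) ≈ 1.6 units.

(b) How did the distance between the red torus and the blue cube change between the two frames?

+0.9

The distance was about 3.8 in the first image and 4.7 in the second, so they moved 0.9 units further apart.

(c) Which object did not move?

the red torus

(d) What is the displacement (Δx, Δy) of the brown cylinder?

(1.4, 0.0)

The brown cylinder was at about (1.5, 5.1) and moved to about (2.9, 5.1).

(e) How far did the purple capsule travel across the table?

1.8

From (9.2, 1.0) to (11.0, 1.3), the purple capsule covered √(1.8² + 0.3²) ≈ 1.8 units.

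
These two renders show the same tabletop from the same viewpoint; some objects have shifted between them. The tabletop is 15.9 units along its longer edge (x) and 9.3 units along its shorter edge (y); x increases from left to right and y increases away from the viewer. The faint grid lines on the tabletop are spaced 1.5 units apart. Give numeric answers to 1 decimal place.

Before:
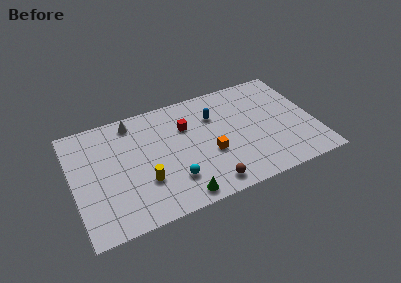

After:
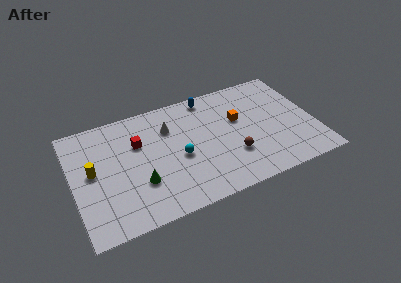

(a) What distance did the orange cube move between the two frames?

3.0

From (8.9, 3.6) to (11.0, 5.7), the orange cube covered √(2.1² + 2.1²) ≈ 3.0 units.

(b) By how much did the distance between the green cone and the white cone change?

-3.1

They were about 7.5 units apart before and 4.4 after — 3.1 units closer together.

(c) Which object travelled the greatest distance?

the yellow cylinder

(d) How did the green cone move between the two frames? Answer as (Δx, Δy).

(-2.4, 2.0)

From the two frames, the green cone sits at roughly (6.6, 1.0) before and (4.2, 3.0) after.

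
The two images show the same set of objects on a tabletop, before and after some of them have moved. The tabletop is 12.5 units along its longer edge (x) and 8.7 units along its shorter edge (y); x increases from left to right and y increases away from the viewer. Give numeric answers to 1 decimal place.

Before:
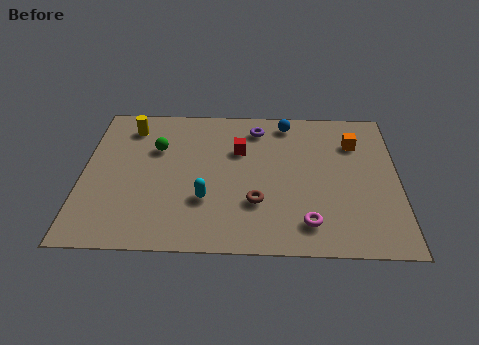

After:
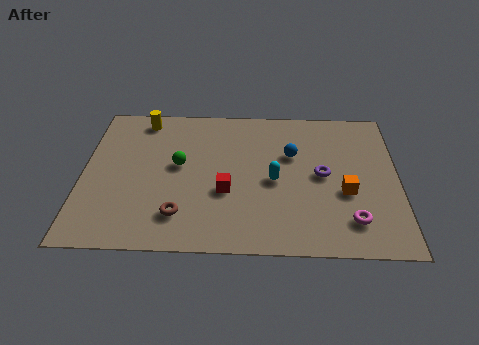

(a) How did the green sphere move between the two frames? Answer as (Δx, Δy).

(0.9, -1.0)

The green sphere was at about (2.9, 5.8) and moved to about (3.8, 4.8).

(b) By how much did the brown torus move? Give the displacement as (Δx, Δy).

(-3.0, -0.8)

The brown torus was at about (6.9, 2.7) and moved to about (3.9, 1.9).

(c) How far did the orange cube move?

3.0

The orange cube was near (10.8, 6.4) before and (10.4, 3.4) after, so it travelled √(0.4² + 3.0²) ≈ 3.0 units.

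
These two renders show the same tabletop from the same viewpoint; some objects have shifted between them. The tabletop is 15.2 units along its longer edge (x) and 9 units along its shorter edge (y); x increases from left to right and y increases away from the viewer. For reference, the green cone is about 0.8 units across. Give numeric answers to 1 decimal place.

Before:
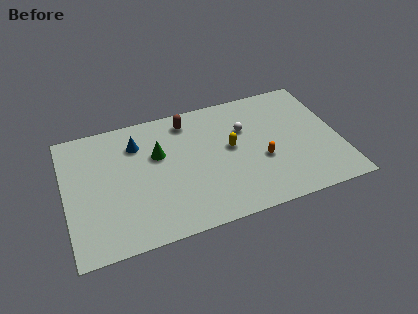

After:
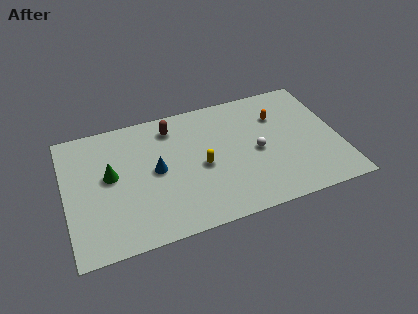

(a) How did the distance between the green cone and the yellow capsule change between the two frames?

+1.0

They were about 4.1 units apart before and 5.1 after — 1.0 units further apart.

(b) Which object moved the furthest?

the orange capsule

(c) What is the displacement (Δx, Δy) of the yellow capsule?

(-1.7, -0.8)

From the two frames, the yellow capsule sits at roughly (9.2, 4.9) before and (7.5, 4.1) after.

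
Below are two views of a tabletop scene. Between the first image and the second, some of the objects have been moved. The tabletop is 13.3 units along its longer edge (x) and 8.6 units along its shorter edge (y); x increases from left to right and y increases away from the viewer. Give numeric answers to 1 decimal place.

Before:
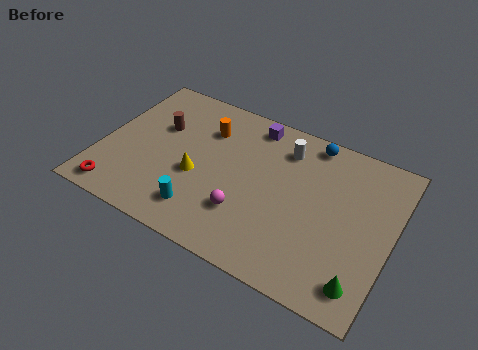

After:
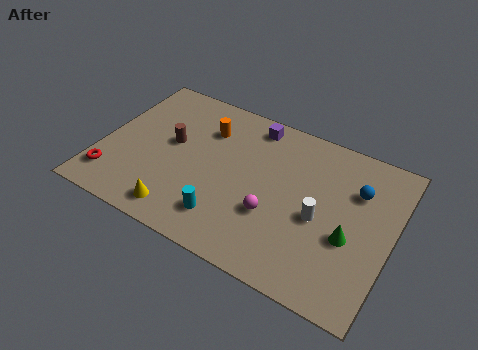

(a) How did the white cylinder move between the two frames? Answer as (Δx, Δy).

(2.0, -3.0)

The white cylinder was at about (8.1, 6.8) and moved to about (10.1, 3.8).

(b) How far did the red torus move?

0.8

The red torus moved from about (1.2, 1.0) to (0.8, 1.7), a distance of √(0.4² + 0.7²) ≈ 0.8.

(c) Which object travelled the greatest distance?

the white cylinder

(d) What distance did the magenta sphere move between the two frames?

1.3

The magenta sphere moved from about (6.9, 2.5) to (8.1, 3.0), a distance of √(1.2² + 0.5²) ≈ 1.3.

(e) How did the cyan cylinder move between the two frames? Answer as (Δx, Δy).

(1.1, 0.1)

From the two frames, the cyan cylinder sits at roughly (5.0, 1.7) before and (6.1, 1.8) after.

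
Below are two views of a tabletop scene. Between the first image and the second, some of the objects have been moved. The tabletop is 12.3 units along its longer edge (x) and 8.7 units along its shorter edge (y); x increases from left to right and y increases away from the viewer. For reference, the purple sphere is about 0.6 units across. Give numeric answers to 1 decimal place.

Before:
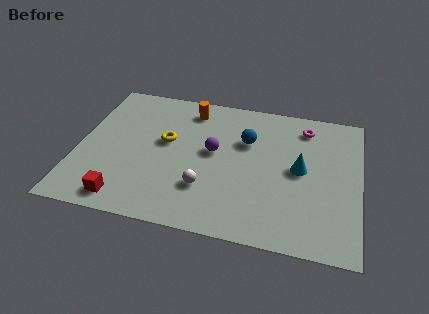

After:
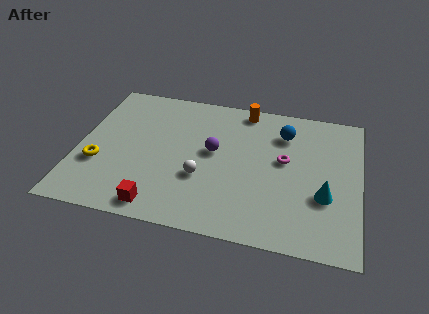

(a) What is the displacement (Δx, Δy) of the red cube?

(1.5, -0.1)

The red cube was at about (2.3, 1.1) and moved to about (3.8, 1.0).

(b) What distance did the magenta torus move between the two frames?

2.4

The magenta torus moved from about (9.8, 7.2) to (9.0, 4.9), a distance of √(0.8² + 2.3²) ≈ 2.4.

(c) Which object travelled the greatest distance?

the yellow torus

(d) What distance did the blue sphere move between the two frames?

1.8

The blue sphere moved from about (7.3, 5.8) to (8.9, 6.6), a distance of √(1.6² + 0.8²) ≈ 1.8.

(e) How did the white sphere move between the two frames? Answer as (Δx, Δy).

(-0.2, 0.6)

From the two frames, the white sphere sits at roughly (5.7, 2.5) before and (5.5, 3.1) after.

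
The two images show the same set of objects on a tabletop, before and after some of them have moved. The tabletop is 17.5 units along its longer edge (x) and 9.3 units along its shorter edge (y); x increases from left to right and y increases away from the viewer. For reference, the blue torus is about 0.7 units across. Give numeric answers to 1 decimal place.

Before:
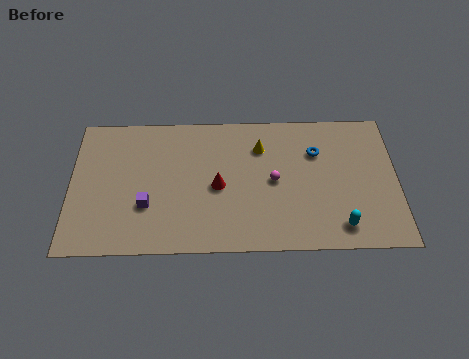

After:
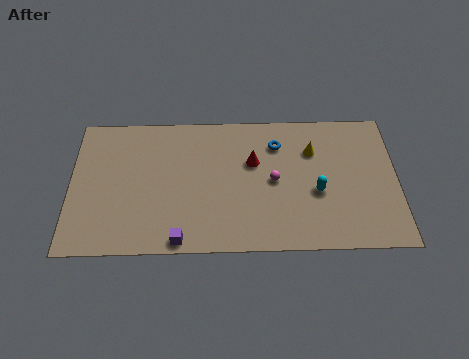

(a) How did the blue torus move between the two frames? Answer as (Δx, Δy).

(-2.1, 0.6)

From the two frames, the blue torus sits at roughly (13.2, 6.5) before and (11.1, 7.1) after.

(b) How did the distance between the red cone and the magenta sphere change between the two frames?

-1.3

The distance was about 3.0 in the first image and 1.7 in the second, so they moved 1.3 units closer together.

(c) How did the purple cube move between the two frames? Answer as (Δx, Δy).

(1.8, -2.3)

The purple cube was at about (4.1, 3.1) and moved to about (5.9, 0.8).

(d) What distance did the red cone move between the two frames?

2.5

From (7.9, 4.3) to (9.8, 5.9), the red cone covered √(1.9² + 1.6²) ≈ 2.5 units.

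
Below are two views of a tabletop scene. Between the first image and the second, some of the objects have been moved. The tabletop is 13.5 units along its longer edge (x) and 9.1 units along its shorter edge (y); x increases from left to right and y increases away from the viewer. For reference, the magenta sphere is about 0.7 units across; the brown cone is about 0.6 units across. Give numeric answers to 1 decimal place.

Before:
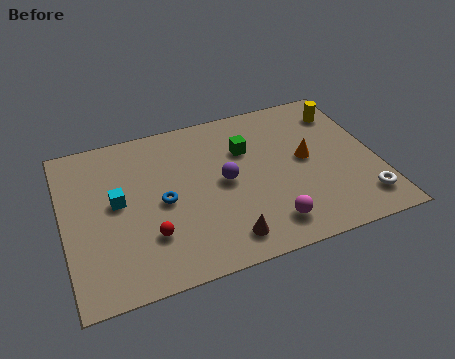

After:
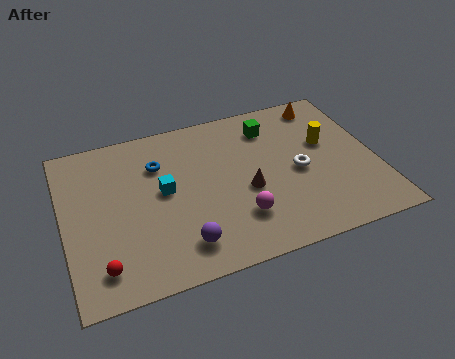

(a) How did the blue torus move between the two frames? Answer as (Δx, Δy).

(0.0, 2.2)

The blue torus started near (4.2, 4.3) and ended near (4.2, 6.5).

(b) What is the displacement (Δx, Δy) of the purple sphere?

(-2.1, -2.9)

From the two frames, the purple sphere sits at roughly (6.9, 4.6) before and (4.8, 1.7) after.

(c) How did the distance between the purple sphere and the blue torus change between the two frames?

+2.1

They were about 2.7 units apart before and 4.8 after — 2.1 units further apart.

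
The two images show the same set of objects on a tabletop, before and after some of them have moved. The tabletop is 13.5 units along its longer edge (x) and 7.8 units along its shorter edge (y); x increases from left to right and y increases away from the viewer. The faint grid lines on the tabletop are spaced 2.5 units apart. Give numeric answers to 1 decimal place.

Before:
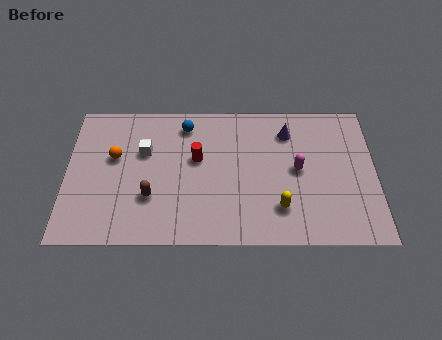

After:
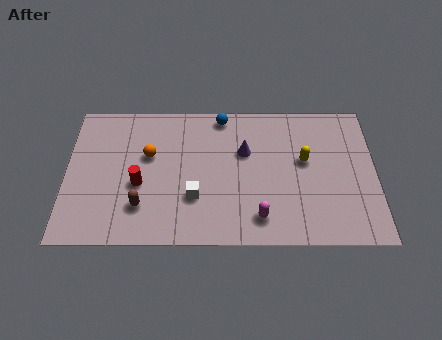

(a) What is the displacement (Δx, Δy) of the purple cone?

(-1.9, -1.1)

The purple cone was at about (9.7, 6.1) and moved to about (7.8, 5.0).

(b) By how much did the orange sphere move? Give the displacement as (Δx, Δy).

(1.5, 0.1)

The orange sphere started near (2.1, 4.7) and ended near (3.6, 4.8).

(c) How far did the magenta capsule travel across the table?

3.1

From (10.1, 4.0) to (8.4, 1.4), the magenta capsule covered √(1.7² + 2.6²) ≈ 3.1 units.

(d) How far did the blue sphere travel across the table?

1.7

The blue sphere moved from about (5.2, 6.5) to (6.8, 7.0), a distance of √(1.6² + 0.5²) ≈ 1.7.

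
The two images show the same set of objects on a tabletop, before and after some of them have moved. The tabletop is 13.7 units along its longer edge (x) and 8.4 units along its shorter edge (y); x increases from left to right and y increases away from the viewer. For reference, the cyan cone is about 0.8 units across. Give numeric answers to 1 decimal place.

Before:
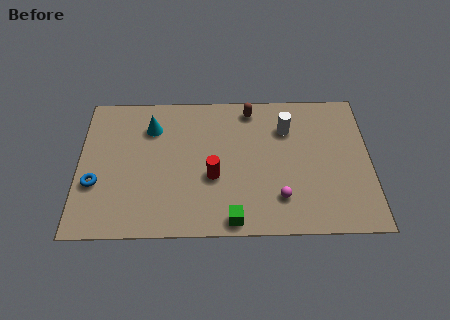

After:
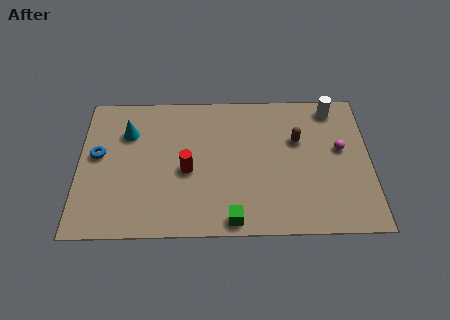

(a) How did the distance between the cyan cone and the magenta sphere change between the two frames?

+2.7

Before: roughly 7.4 units apart; after: 10.1. That's 2.7 units further apart.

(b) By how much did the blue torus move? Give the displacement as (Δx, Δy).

(0.1, 1.7)

The blue torus started near (0.8, 3.0) and ended near (0.9, 4.7).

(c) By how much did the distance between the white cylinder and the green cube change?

+2.2

They were about 5.9 units apart before and 8.1 after — 2.2 units further apart.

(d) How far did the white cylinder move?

2.5

From (9.8, 6.1) to (12.0, 7.3), the white cylinder covered √(2.2² + 1.2²) ≈ 2.5 units.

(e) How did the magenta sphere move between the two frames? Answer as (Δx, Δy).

(2.9, 2.8)

The magenta sphere started near (9.4, 2.0) and ended near (12.3, 4.8).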